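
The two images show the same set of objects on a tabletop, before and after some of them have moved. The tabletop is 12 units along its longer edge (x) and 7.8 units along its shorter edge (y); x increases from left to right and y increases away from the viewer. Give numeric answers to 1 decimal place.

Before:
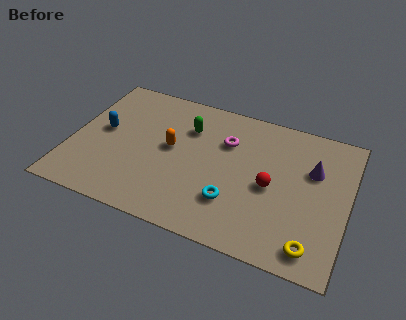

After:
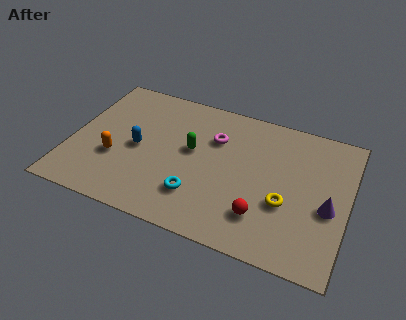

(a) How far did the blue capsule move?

1.7

The blue capsule moved from about (1.3, 4.2) to (2.9, 3.7), a distance of √(1.6² + 0.5²) ≈ 1.7.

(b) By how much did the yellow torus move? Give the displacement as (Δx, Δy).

(-1.3, 1.8)

From the two frames, the yellow torus sits at roughly (10.7, 1.1) before and (9.4, 2.9) after.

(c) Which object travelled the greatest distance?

the orange capsule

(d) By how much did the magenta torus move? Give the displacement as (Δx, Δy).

(-0.5, 0.0)

From the two frames, the magenta torus sits at roughly (6.6, 5.4) before and (6.1, 5.4) after.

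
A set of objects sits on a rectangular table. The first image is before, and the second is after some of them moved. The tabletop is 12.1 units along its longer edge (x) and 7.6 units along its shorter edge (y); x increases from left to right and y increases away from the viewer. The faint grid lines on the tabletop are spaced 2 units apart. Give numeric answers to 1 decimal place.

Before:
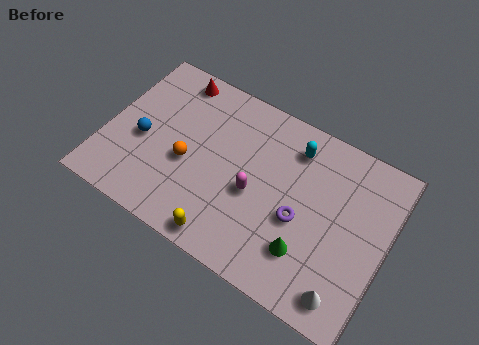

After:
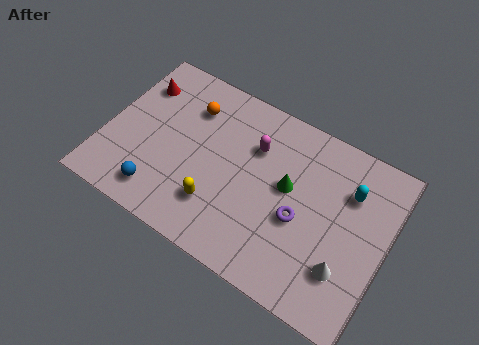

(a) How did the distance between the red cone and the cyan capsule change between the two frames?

+3.9

The distance was about 5.4 in the first image and 9.3 in the second, so they moved 3.9 units further apart.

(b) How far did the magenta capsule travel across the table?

2.0

The magenta capsule was near (6.5, 3.3) before and (6.2, 5.3) after, so it travelled √(0.3² + 2.0²) ≈ 2.0 units.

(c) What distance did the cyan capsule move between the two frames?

2.6

The cyan capsule moved from about (7.8, 6.1) to (10.3, 5.4), a distance of √(2.5² + 0.7²) ≈ 2.6.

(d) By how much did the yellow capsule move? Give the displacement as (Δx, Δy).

(-0.6, 1.2)

From the two frames, the yellow capsule sits at roughly (5.7, 0.8) before and (5.1, 2.0) after.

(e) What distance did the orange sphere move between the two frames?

2.5

The orange sphere moved from about (3.6, 3.2) to (3.3, 5.7), a distance of √(0.3² + 2.5²) ≈ 2.5.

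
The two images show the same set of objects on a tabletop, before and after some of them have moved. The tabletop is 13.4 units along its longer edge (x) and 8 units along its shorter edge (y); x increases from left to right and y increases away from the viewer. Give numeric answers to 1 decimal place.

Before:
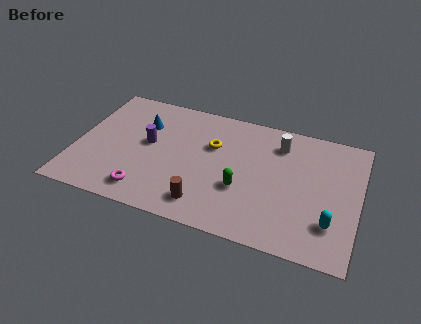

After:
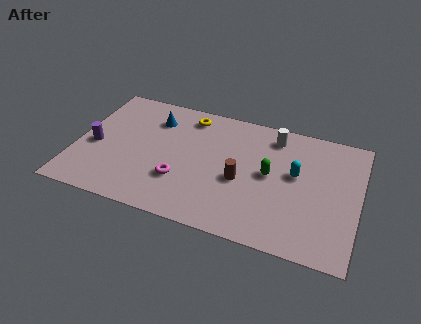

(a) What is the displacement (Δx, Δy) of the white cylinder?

(-0.3, 0.4)

The white cylinder started near (9.5, 6.3) and ended near (9.2, 6.7).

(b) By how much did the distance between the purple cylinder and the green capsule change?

+3.5

The distance was about 4.8 in the first image and 8.3 in the second, so they moved 3.5 units further apart.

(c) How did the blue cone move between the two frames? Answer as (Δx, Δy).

(0.5, 0.5)

From the two frames, the blue cone sits at roughly (3.0, 5.6) before and (3.5, 6.1) after.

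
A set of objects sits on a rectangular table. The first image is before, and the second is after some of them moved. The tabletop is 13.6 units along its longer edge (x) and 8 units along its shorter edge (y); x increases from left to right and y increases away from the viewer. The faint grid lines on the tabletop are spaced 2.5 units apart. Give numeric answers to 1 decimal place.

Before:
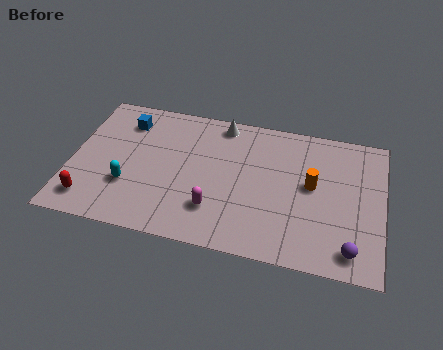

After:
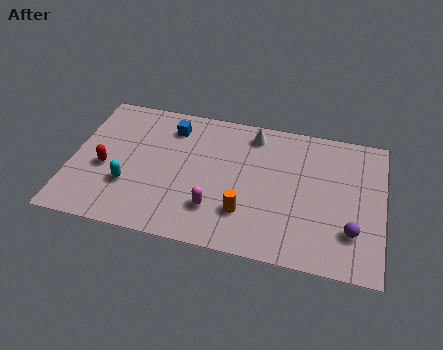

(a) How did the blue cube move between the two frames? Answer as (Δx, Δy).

(2.0, 0.1)

The blue cube started near (2.2, 6.3) and ended near (4.2, 6.4).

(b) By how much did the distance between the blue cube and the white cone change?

-0.7

They were about 4.3 units apart before and 3.6 after — 0.7 units closer together.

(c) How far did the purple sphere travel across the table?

1.0

From (12.3, 1.2) to (12.3, 2.2), the purple sphere covered √(0.0² + 1.0²) ≈ 1.0 units.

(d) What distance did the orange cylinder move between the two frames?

3.6

The orange cylinder was near (10.5, 4.4) before and (7.7, 2.2) after, so it travelled √(2.8² + 2.2²) ≈ 3.6 units.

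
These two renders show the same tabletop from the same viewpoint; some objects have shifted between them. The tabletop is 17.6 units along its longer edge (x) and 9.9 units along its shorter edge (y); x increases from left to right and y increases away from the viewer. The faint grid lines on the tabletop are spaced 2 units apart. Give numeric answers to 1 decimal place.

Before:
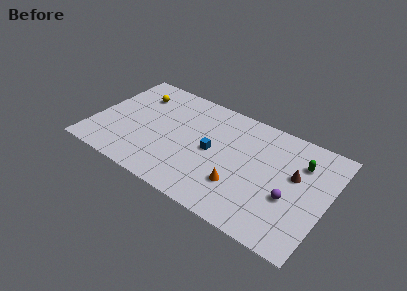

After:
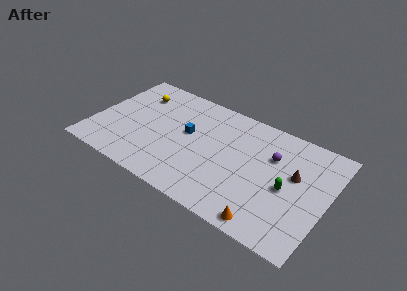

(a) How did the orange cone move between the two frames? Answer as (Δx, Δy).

(2.4, -1.9)

The orange cone was at about (11.4, 2.9) and moved to about (13.8, 1.0).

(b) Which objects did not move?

the yellow sphere and the brown cone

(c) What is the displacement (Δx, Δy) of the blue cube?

(-2.0, 0.7)

The blue cube started near (9.0, 4.9) and ended near (7.0, 5.6).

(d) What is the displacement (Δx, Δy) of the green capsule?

(-0.7, -2.7)

The green capsule was at about (15.4, 7.2) and moved to about (14.7, 4.5).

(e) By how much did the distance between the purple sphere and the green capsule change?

-0.8

The distance was about 3.4 in the first image and 2.6 in the second, so they moved 0.8 units closer together.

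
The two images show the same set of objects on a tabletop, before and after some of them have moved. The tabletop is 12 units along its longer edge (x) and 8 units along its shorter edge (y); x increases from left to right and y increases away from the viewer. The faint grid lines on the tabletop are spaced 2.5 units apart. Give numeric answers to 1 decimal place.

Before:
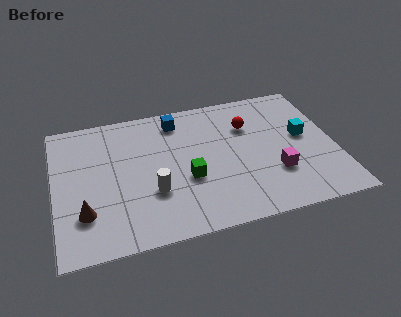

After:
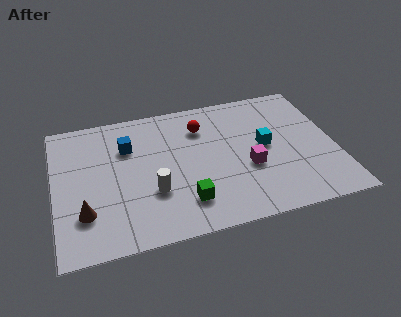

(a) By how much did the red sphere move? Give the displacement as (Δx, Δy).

(-2.0, 0.4)

The red sphere was at about (8.4, 5.6) and moved to about (6.4, 6.0).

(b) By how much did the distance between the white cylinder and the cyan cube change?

-1.7

They were about 6.8 units apart before and 5.1 after — 1.7 units closer together.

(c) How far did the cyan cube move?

1.7

The cyan cube moved from about (10.7, 4.4) to (9.0, 4.2), a distance of √(1.7² + 0.2²) ≈ 1.7.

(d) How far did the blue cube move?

2.5

The blue cube moved from about (5.4, 6.7) to (3.2, 5.6), a distance of √(2.2² + 1.1²) ≈ 2.5.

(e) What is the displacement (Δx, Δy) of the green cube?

(-0.2, -1.3)

The green cube started near (5.6, 3.1) and ended near (5.4, 1.8).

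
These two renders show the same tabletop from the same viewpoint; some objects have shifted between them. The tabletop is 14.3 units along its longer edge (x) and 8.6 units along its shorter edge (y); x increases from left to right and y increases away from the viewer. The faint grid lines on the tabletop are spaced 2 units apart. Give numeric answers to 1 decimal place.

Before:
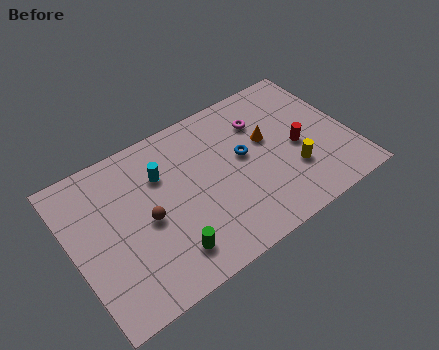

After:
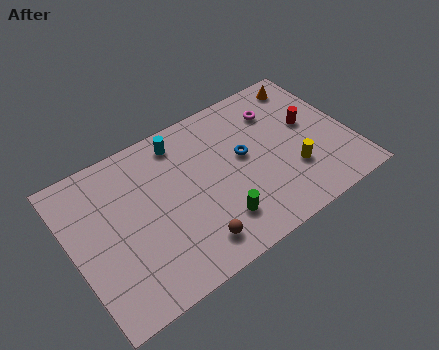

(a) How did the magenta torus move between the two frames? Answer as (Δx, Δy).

(0.9, 0.2)

From the two frames, the magenta torus sits at roughly (10.1, 6.3) before and (11.0, 6.5) after.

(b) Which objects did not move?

the blue torus and the yellow cylinder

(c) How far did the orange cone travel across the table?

3.5

The orange cone was near (10.2, 5.1) before and (12.8, 7.4) after, so it travelled √(2.6² + 2.3²) ≈ 3.5 units.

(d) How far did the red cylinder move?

1.3

The red cylinder moved from about (11.6, 3.9) to (12.4, 4.9), a distance of √(0.8² + 1.0²) ≈ 1.3.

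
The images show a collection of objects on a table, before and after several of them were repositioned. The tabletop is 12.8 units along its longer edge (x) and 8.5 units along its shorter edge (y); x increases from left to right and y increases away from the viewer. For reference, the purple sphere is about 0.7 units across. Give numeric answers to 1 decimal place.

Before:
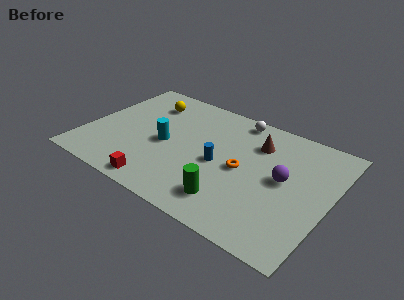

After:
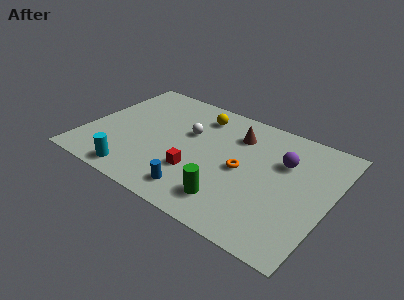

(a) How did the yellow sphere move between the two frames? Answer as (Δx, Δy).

(2.8, 0.3)

The yellow sphere started near (2.7, 6.6) and ended near (5.5, 6.9).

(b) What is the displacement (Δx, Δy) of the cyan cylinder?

(-1.0, -2.9)

The cyan cylinder started near (4.2, 3.9) and ended near (3.2, 1.0).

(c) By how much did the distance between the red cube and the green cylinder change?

-1.5

Before: roughly 3.7 units apart; after: 2.2. That's 1.5 units closer together.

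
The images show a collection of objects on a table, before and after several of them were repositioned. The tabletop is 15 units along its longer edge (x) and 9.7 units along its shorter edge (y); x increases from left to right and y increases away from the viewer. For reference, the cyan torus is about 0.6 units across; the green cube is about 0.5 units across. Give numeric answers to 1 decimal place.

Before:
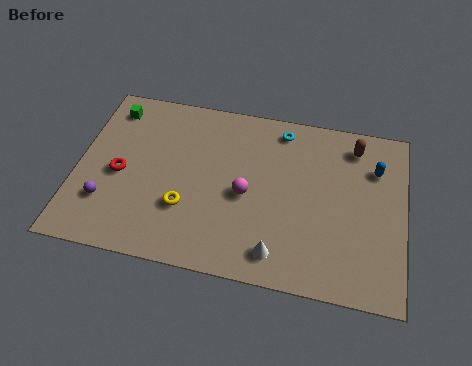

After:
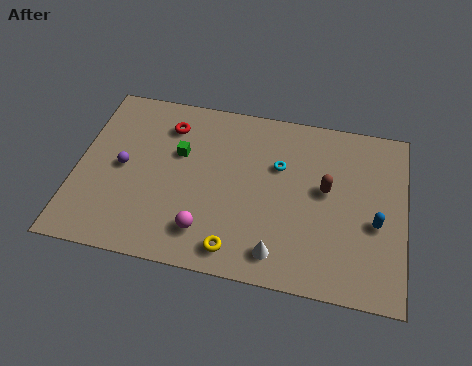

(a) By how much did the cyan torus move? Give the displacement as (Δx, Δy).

(0.0, -2.1)

The cyan torus started near (9.2, 8.4) and ended near (9.2, 6.3).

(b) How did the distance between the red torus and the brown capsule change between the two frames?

-3.5

The distance was about 11.2 in the first image and 7.7 in the second, so they moved 3.5 units closer together.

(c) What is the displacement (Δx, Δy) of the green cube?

(3.3, -2.0)

The green cube was at about (1.3, 8.1) and moved to about (4.6, 6.1).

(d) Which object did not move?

the white cone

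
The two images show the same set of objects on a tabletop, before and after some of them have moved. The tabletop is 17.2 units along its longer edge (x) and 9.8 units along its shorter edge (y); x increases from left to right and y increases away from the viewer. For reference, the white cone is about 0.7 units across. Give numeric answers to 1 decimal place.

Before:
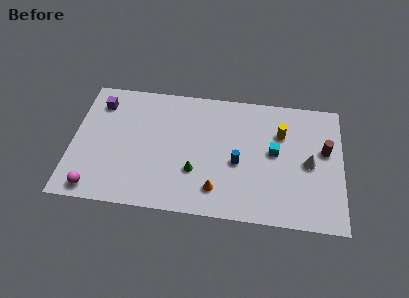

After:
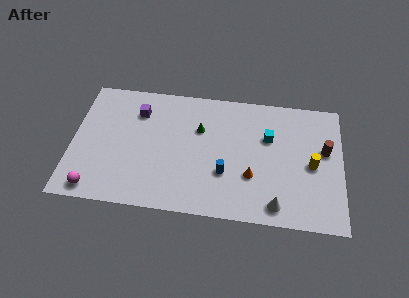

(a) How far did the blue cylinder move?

1.2

From (10.6, 4.2) to (9.8, 3.3), the blue cylinder covered √(0.8² + 0.9²) ≈ 1.2 units.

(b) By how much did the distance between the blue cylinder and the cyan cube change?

+1.6

The distance was about 2.5 in the first image and 4.1 in the second, so they moved 1.6 units further apart.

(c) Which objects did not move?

the brown cylinder and the magenta sphere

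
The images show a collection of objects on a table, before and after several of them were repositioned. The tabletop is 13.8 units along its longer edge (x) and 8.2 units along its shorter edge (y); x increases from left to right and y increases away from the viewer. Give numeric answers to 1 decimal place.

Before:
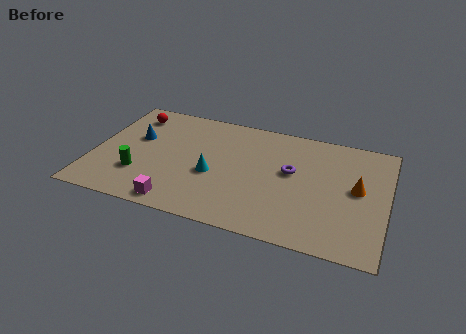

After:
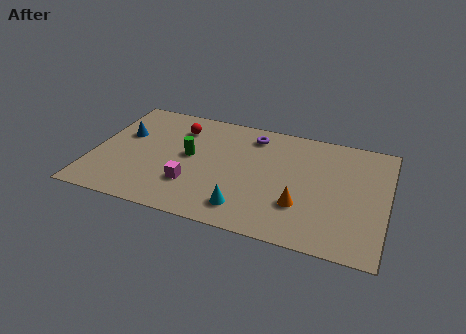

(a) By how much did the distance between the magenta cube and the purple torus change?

-1.2

They were about 6.3 units apart before and 5.1 after — 1.2 units closer together.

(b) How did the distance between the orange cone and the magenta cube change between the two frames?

-3.7

The distance was about 8.8 in the first image and 5.1 in the second, so they moved 3.7 units closer together.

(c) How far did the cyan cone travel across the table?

2.5

The cyan cone moved from about (5.7, 3.4) to (7.4, 1.5), a distance of √(1.7² + 1.9²) ≈ 2.5.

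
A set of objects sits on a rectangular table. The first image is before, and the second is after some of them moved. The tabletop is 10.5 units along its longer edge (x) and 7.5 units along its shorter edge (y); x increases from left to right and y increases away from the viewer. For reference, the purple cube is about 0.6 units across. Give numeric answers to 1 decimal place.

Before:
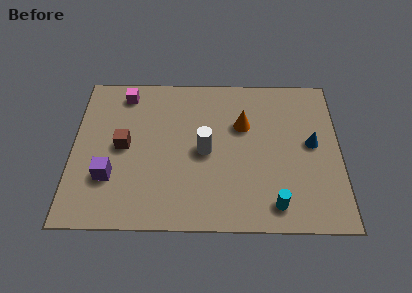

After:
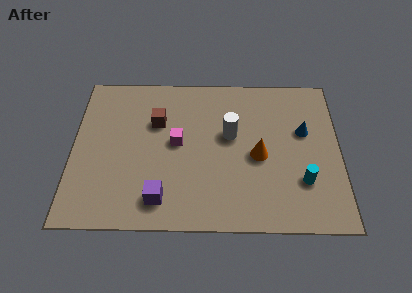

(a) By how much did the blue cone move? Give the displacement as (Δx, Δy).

(-0.3, 0.6)

The blue cone started near (9.4, 4.0) and ended near (9.1, 4.6).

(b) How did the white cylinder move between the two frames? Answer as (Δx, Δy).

(1.0, 0.8)

The white cylinder started near (5.2, 3.6) and ended near (6.2, 4.4).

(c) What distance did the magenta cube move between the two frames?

3.2

The magenta cube moved from about (2.0, 6.4) to (4.1, 4.0), a distance of √(2.1² + 2.4²) ≈ 3.2.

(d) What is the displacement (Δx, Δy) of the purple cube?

(2.0, -1.0)

The purple cube started near (1.5, 2.3) and ended near (3.5, 1.3).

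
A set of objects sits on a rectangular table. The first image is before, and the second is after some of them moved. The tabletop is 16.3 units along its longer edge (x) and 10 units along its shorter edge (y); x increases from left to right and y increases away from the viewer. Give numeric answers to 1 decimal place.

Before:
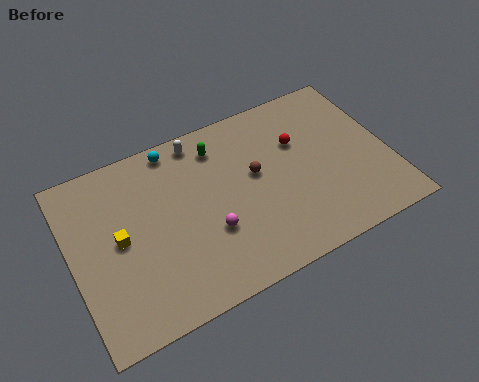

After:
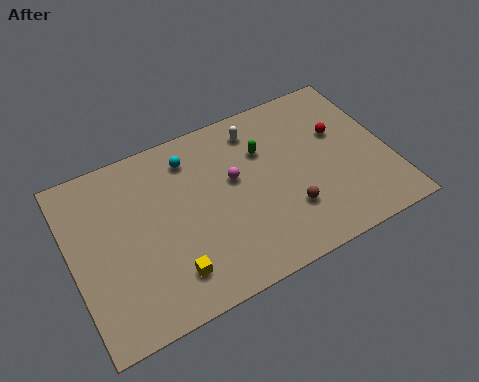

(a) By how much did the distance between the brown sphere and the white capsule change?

+1.4

The distance was about 4.1 in the first image and 5.5 in the second, so they moved 1.4 units further apart.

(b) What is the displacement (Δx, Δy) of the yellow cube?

(2.2, -3.0)

The yellow cube started near (2.4, 5.1) and ended near (4.6, 2.1).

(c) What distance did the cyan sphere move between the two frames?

1.1

From (5.7, 9.0) to (6.4, 8.1), the cyan sphere covered √(0.7² + 0.9²) ≈ 1.1 units.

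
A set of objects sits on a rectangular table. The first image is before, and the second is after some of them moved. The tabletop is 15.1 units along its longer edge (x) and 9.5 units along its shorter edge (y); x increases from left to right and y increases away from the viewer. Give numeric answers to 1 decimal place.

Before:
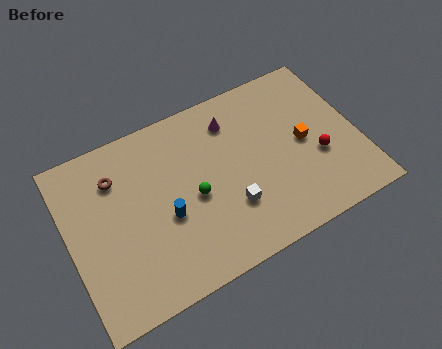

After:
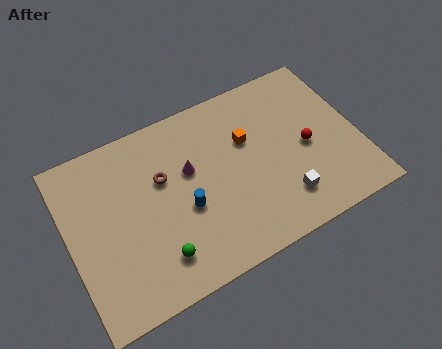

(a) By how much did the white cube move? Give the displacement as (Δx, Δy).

(2.7, -0.8)

From the two frames, the white cube sits at roughly (8.1, 2.9) before and (10.8, 2.1) after.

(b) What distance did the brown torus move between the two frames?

2.5

From (2.7, 7.1) to (5.0, 6.0), the brown torus covered √(2.3² + 1.1²) ≈ 2.5 units.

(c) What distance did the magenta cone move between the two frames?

3.0

From (8.9, 7.5) to (6.4, 5.8), the magenta cone covered √(2.5² + 1.7²) ≈ 3.0 units.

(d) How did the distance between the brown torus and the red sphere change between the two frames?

-3.2

Before: roughly 10.8 units apart; after: 7.6. That's 3.2 units closer together.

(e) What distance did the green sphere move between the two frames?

3.2

The green sphere was near (6.4, 4.3) before and (4.2, 2.0) after, so it travelled √(2.2² + 2.3²) ≈ 3.2 units.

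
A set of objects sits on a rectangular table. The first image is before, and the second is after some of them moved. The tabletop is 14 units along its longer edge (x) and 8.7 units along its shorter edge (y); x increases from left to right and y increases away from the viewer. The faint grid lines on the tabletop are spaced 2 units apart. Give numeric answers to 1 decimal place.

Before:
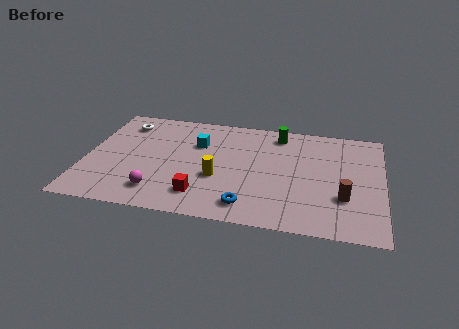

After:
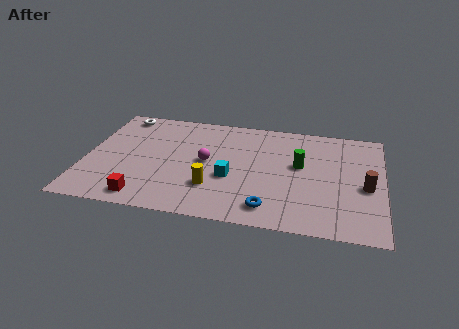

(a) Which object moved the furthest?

the magenta sphere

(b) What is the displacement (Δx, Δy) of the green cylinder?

(1.1, -2.4)

The green cylinder was at about (9.0, 7.4) and moved to about (10.1, 5.0).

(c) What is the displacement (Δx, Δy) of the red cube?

(-2.6, -0.7)

The red cube was at about (5.6, 1.8) and moved to about (3.0, 1.1).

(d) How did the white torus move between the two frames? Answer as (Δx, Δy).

(-0.2, 0.7)

The white torus started near (1.6, 7.0) and ended near (1.4, 7.7).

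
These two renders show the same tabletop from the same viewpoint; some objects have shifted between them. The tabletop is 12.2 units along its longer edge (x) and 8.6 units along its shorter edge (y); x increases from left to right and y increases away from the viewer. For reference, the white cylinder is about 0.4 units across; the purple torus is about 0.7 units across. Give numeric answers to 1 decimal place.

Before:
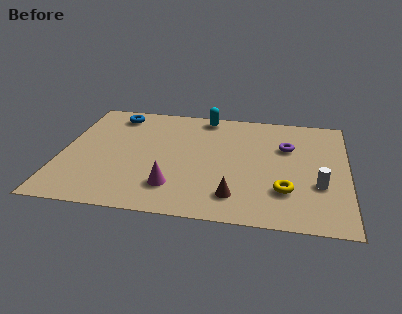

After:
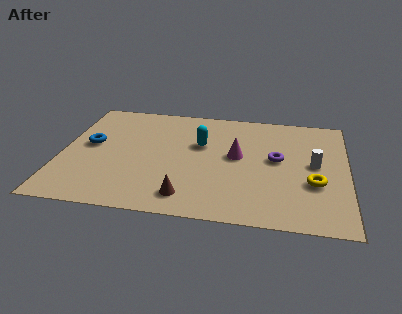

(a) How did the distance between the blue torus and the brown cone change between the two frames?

-2.4

The distance was about 7.8 in the first image and 5.4 in the second, so they moved 2.4 units closer together.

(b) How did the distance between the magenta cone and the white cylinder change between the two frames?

-2.9

They were about 6.2 units apart before and 3.3 after — 2.9 units closer together.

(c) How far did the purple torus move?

1.1

The purple torus moved from about (9.6, 5.7) to (9.2, 4.7), a distance of √(0.4² + 1.0²) ≈ 1.1.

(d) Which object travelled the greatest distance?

the magenta cone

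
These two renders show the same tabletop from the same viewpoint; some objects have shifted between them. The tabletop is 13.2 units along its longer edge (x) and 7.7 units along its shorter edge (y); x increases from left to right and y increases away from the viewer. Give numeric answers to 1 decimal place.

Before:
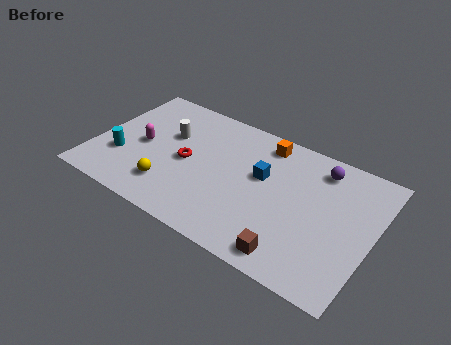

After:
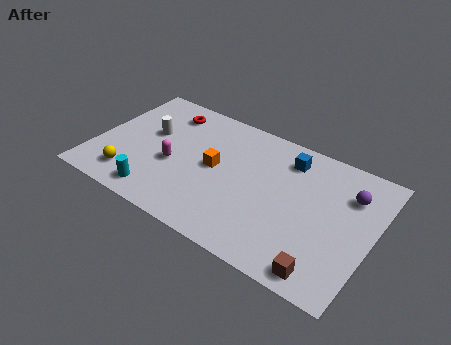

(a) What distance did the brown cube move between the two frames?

1.5

From (9.9, 1.0) to (11.4, 0.9), the brown cube covered √(1.5² + 0.1²) ≈ 1.5 units.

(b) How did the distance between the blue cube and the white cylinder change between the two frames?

+2.1

Before: roughly 4.6 units apart; after: 6.7. That's 2.1 units further apart.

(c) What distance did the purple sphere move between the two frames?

1.7

From (10.4, 6.4) to (11.9, 5.6), the purple sphere covered √(1.5² + 0.8²) ≈ 1.7 units.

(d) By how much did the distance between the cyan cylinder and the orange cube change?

-3.8

They were about 7.5 units apart before and 3.7 after — 3.8 units closer together.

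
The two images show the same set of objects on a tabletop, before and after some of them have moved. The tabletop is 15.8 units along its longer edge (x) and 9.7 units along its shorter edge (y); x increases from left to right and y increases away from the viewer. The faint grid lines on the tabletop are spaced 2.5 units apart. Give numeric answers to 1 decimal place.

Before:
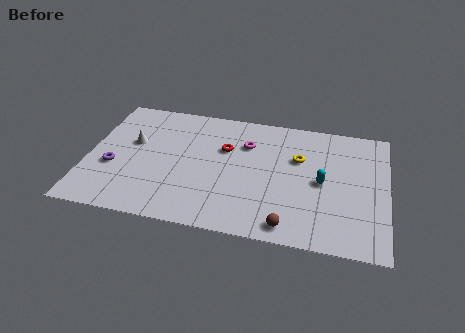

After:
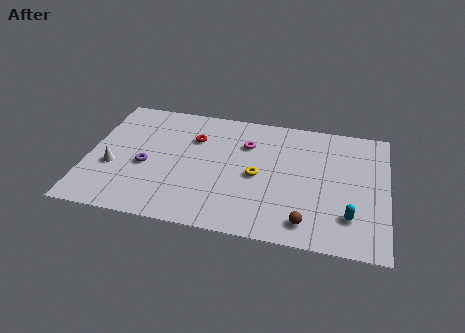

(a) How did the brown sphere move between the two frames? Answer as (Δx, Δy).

(0.9, 0.4)

The brown sphere was at about (10.8, 1.1) and moved to about (11.7, 1.5).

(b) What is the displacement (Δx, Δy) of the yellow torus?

(-2.1, -1.8)

The yellow torus was at about (11.1, 6.3) and moved to about (9.0, 4.5).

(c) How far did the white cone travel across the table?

2.3

The white cone was near (2.3, 5.8) before and (1.4, 3.7) after, so it travelled √(0.9² + 2.1²) ≈ 2.3 units.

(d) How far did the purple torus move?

1.7

The purple torus was near (1.4, 3.7) before and (3.1, 4.1) after, so it travelled √(1.7² + 0.4²) ≈ 1.7 units.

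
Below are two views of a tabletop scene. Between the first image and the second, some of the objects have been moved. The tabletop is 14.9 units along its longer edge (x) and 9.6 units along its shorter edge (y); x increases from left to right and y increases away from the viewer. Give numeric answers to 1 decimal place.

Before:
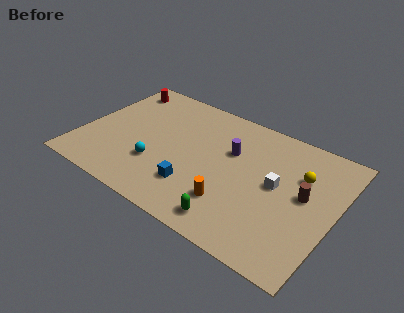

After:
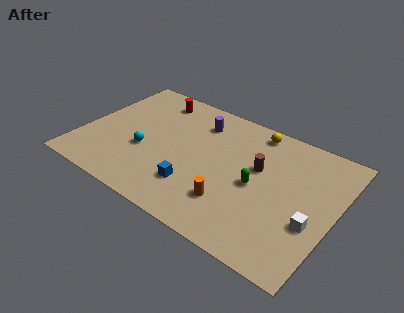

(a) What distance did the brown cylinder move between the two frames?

2.9

From (13.1, 5.2) to (10.3, 5.8), the brown cylinder covered √(2.8² + 0.6²) ≈ 2.9 units.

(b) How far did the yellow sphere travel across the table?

3.7

From (12.7, 6.5) to (9.6, 8.5), the yellow sphere covered √(3.1² + 2.0²) ≈ 3.7 units.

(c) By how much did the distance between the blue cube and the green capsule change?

+1.1

The distance was about 2.8 in the first image and 3.9 in the second, so they moved 1.1 units further apart.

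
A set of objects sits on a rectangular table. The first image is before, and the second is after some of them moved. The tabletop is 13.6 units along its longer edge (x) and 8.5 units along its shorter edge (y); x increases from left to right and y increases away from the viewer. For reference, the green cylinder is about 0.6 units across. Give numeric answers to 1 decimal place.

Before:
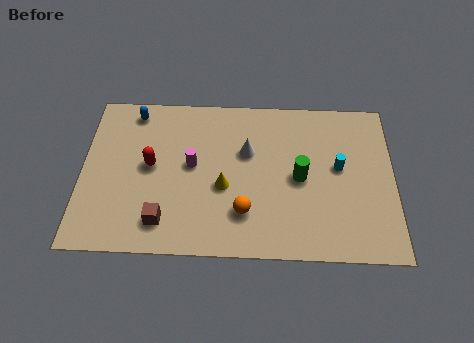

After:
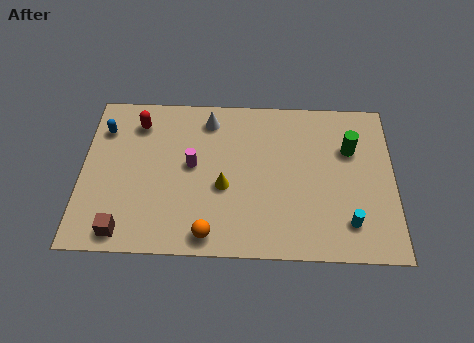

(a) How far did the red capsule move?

2.4

The red capsule moved from about (3.0, 4.5) to (2.4, 6.8), a distance of √(0.6² + 2.3²) ≈ 2.4.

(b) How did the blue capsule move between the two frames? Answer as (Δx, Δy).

(-1.3, -1.0)

The blue capsule was at about (2.2, 7.4) and moved to about (0.9, 6.4).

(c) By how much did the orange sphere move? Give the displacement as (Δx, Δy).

(-1.5, -1.2)

From the two frames, the orange sphere sits at roughly (7.1, 2.2) before and (5.6, 1.0) after.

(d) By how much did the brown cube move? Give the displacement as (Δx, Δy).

(-1.7, -0.6)

From the two frames, the brown cube sits at roughly (3.6, 1.6) before and (1.9, 1.0) after.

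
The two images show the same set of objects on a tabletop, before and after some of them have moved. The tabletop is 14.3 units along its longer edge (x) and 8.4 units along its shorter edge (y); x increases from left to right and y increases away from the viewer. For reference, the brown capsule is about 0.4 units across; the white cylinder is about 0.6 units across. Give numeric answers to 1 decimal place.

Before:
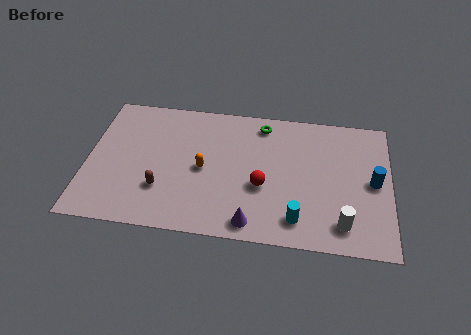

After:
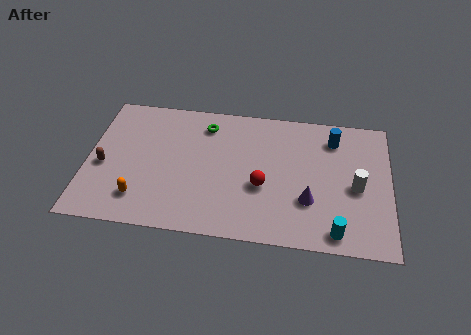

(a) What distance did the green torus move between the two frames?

2.7

The green torus was near (8.2, 7.2) before and (5.5, 6.8) after, so it travelled √(2.7² + 0.4²) ≈ 2.7 units.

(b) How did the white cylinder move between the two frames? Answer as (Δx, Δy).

(0.6, 2.3)

From the two frames, the white cylinder sits at roughly (12.1, 1.5) before and (12.7, 3.8) after.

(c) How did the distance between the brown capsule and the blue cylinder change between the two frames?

+1.2

Before: roughly 10.0 units apart; after: 11.2. That's 1.2 units further apart.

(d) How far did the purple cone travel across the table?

3.1

From (7.9, 1.0) to (10.5, 2.7), the purple cone covered √(2.6² + 1.7²) ≈ 3.1 units.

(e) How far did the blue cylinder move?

3.1

From (13.5, 4.2) to (11.6, 6.7), the blue cylinder covered √(1.9² + 2.5²) ≈ 3.1 units.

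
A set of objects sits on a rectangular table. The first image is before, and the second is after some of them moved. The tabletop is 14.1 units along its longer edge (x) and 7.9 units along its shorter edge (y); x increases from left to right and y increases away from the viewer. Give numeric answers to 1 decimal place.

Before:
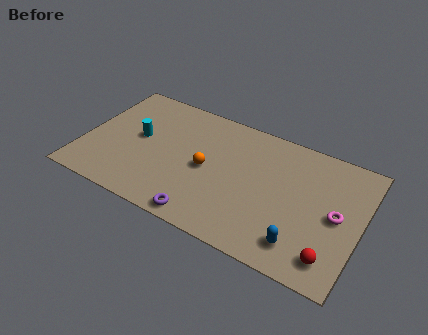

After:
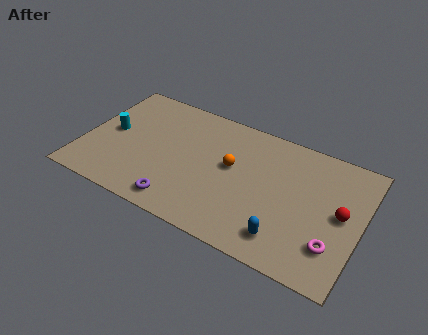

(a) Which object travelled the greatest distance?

the red sphere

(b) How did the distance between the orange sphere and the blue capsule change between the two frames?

-1.3

The distance was about 5.6 in the first image and 4.3 in the second, so they moved 1.3 units closer together.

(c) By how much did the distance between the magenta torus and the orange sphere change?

-0.7

The distance was about 6.6 in the first image and 5.9 in the second, so they moved 0.7 units closer together.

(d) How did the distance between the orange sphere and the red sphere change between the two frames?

-1.4

The distance was about 7.0 in the first image and 5.6 in the second, so they moved 1.4 units closer together.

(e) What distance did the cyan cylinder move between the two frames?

1.4

The cyan cylinder moved from about (2.7, 4.3) to (1.3, 4.1), a distance of √(1.4² + 0.2²) ≈ 1.4.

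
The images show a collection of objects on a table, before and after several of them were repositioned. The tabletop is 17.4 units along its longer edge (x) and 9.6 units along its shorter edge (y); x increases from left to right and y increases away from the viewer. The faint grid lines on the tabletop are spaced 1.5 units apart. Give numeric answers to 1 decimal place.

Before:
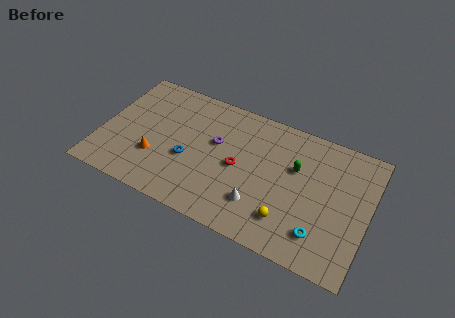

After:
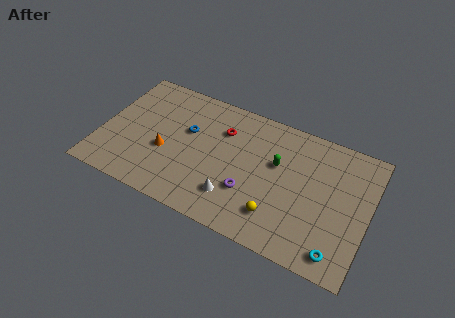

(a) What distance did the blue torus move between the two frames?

2.1

The blue torus was near (5.8, 3.8) before and (5.5, 5.9) after, so it travelled √(0.3² + 2.1²) ≈ 2.1 units.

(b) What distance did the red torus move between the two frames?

2.6

The red torus moved from about (9.0, 4.6) to (7.7, 6.9), a distance of √(1.3² + 2.3²) ≈ 2.6.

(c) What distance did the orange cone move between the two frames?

0.9

From (3.7, 3.1) to (4.3, 3.8), the orange cone covered √(0.6² + 0.7²) ≈ 0.9 units.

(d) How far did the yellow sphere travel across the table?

0.7

From (12.5, 2.2) to (11.8, 2.2), the yellow sphere covered √(0.7² + 0.0²) ≈ 0.7 units.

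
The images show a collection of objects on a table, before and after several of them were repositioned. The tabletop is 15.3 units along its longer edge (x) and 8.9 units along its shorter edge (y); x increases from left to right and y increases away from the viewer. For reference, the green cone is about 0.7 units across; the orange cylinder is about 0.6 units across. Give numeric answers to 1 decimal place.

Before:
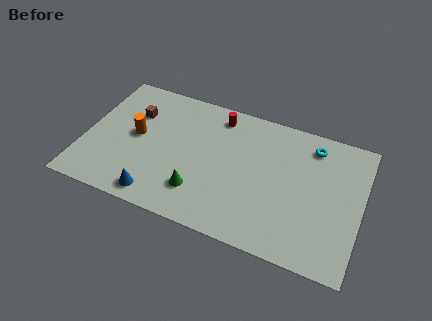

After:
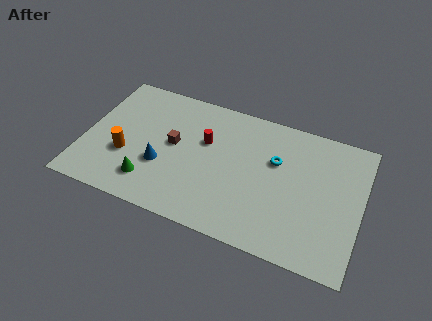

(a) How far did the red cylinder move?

2.1

From (7.1, 7.6) to (6.6, 5.6), the red cylinder covered √(0.5² + 2.0²) ≈ 2.1 units.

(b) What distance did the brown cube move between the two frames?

2.8

From (2.5, 6.2) to (4.9, 4.8), the brown cube covered √(2.4² + 1.4²) ≈ 2.8 units.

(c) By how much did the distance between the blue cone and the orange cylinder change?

-1.9

They were about 3.9 units apart before and 2.0 after — 1.9 units closer together.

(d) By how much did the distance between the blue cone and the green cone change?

-1.1

Before: roughly 2.5 units apart; after: 1.4. That's 1.1 units closer together.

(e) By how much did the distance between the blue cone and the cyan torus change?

-3.6

The distance was about 10.2 in the first image and 6.6 in the second, so they moved 3.6 units closer together.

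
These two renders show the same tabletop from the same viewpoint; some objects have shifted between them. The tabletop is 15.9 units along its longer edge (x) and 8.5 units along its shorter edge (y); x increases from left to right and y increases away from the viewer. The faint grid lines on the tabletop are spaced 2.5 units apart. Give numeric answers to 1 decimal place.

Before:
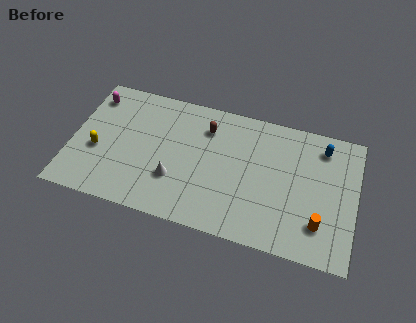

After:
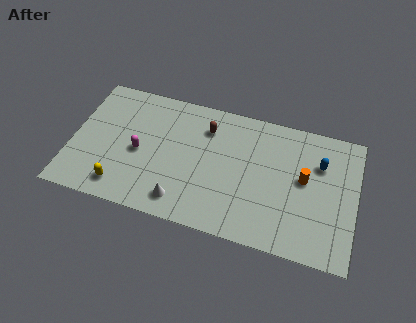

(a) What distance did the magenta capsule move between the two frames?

4.2

The magenta capsule moved from about (0.9, 6.9) to (3.8, 3.9), a distance of √(2.9² + 3.0²) ≈ 4.2.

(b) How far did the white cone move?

1.4

The white cone was near (5.9, 2.7) before and (6.4, 1.4) after, so it travelled √(0.5² + 1.3²) ≈ 1.4 units.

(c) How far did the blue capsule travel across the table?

1.1

The blue capsule moved from about (13.9, 7.0) to (13.8, 5.9), a distance of √(0.1² + 1.1²) ≈ 1.1.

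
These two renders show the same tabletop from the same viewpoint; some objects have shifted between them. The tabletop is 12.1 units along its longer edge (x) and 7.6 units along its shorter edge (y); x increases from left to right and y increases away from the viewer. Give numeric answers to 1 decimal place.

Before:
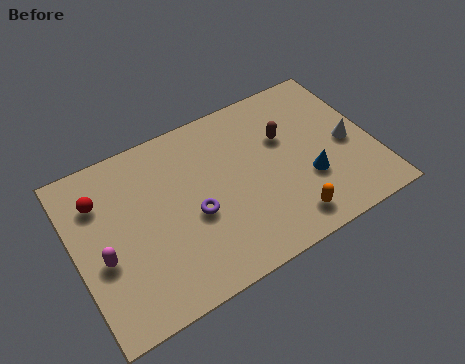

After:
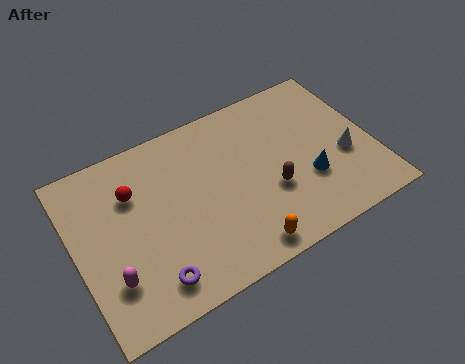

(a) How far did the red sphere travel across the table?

1.3

The red sphere moved from about (1.2, 5.6) to (2.5, 5.3), a distance of √(1.3² + 0.3²) ≈ 1.3.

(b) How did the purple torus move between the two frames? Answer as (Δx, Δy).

(-2.0, -1.9)

The purple torus was at about (4.7, 3.2) and moved to about (2.7, 1.3).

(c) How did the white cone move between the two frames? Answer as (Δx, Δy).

(-0.2, -0.5)

The white cone started near (11.1, 3.5) and ended near (10.9, 3.0).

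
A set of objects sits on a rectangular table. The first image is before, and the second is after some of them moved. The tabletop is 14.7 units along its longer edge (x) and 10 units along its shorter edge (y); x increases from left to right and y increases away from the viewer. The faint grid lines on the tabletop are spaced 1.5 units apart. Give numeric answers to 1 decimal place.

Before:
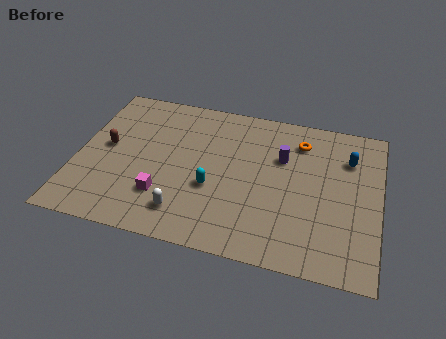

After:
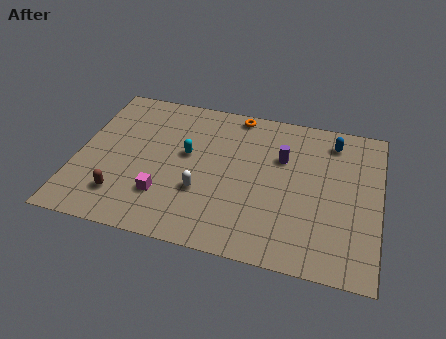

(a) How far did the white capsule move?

1.7

The white capsule moved from about (5.5, 1.9) to (6.2, 3.4), a distance of √(0.7² + 1.5²) ≈ 1.7.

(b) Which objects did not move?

the magenta cube and the purple cylinder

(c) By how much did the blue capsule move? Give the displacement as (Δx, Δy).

(-0.8, 1.0)

From the two frames, the blue capsule sits at roughly (13.1, 7.3) before and (12.3, 8.3) after.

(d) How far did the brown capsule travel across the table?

3.3

The brown capsule moved from about (1.4, 5.3) to (2.4, 2.2), a distance of √(1.0² + 3.1²) ≈ 3.3.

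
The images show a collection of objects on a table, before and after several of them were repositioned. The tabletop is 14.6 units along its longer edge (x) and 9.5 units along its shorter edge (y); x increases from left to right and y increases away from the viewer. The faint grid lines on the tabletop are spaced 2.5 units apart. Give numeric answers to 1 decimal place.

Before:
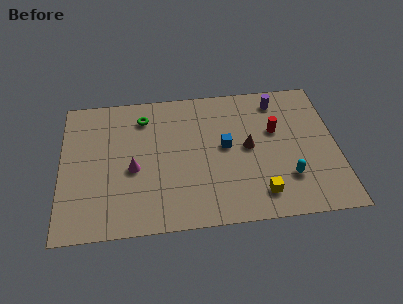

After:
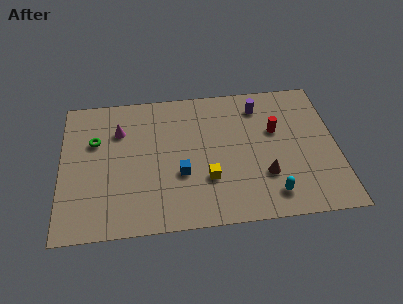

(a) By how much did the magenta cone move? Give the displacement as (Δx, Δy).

(-0.7, 2.7)

The magenta cone was at about (3.8, 4.1) and moved to about (3.1, 6.8).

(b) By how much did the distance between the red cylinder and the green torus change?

+2.4

Before: roughly 7.2 units apart; after: 9.6. That's 2.4 units further apart.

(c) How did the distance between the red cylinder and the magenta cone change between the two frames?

+0.5

The distance was about 7.8 in the first image and 8.3 in the second, so they moved 0.5 units further apart.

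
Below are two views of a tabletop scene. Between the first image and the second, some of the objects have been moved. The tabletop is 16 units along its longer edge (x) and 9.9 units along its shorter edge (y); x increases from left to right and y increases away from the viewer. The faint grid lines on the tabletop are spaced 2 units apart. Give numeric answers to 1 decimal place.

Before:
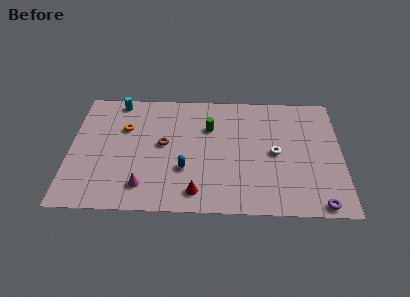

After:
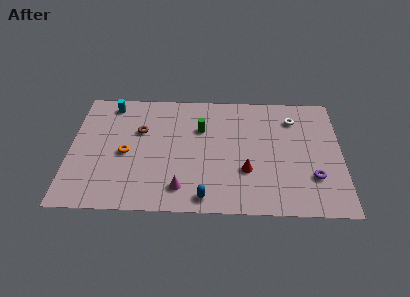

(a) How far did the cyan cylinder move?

0.5

The cyan cylinder moved from about (2.7, 8.9) to (2.3, 8.6), a distance of √(0.4² + 0.3²) ≈ 0.5.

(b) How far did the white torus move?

3.1

From (12.1, 4.8) to (13.2, 7.7), the white torus covered √(1.1² + 2.9²) ≈ 3.1 units.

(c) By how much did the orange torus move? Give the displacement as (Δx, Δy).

(0.1, -2.1)

From the two frames, the orange torus sits at roughly (3.2, 6.6) before and (3.3, 4.5) after.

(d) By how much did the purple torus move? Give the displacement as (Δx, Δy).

(-0.3, 2.1)

The purple torus started near (14.6, 0.8) and ended near (14.3, 2.9).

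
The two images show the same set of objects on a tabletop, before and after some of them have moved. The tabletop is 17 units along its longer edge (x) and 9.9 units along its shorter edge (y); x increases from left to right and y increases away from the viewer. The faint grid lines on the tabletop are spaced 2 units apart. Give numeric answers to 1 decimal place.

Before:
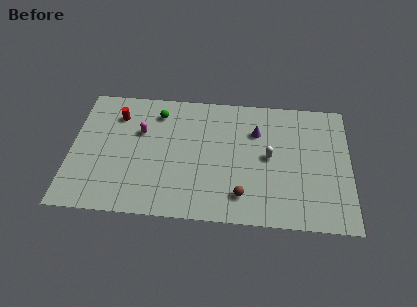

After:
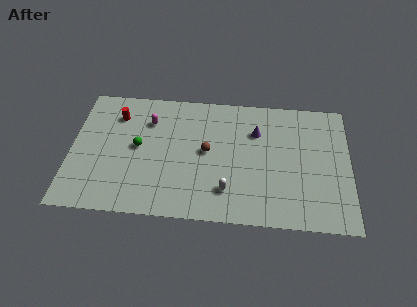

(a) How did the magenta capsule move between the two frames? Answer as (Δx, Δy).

(0.5, 0.9)

The magenta capsule started near (4.2, 6.4) and ended near (4.7, 7.3).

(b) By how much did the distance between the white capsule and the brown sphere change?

-0.3

They were about 3.5 units apart before and 3.2 after — 0.3 units closer together.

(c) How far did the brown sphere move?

3.9

The brown sphere moved from about (10.5, 2.0) to (8.3, 5.2), a distance of √(2.2² + 3.2²) ≈ 3.9.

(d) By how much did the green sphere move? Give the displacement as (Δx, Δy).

(-1.1, -2.8)

From the two frames, the green sphere sits at roughly (5.2, 8.0) before and (4.1, 5.2) after.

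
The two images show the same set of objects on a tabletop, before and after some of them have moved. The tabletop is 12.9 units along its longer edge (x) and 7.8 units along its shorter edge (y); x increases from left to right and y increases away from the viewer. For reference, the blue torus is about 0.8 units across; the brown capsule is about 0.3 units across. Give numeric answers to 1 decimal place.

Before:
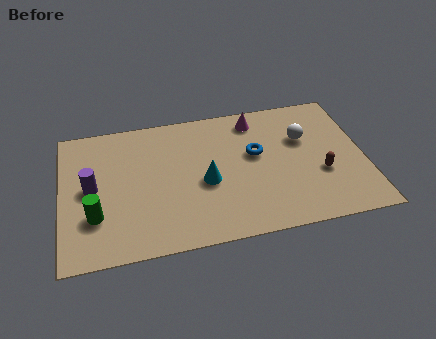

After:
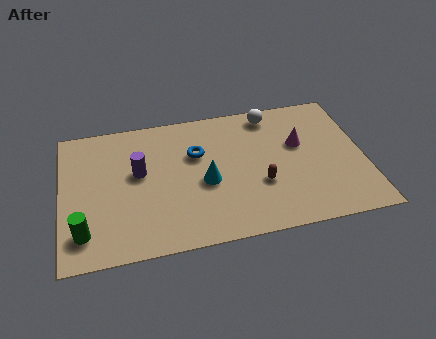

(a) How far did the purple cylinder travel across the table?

2.1

The purple cylinder was near (1.3, 4.0) before and (3.3, 4.5) after, so it travelled √(2.0² + 0.5²) ≈ 2.1 units.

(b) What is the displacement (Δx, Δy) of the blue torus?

(-2.5, 0.5)

The blue torus was at about (8.3, 4.6) and moved to about (5.8, 5.1).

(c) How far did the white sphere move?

2.1

The white sphere was near (10.4, 5.1) before and (9.1, 6.8) after, so it travelled √(1.3² + 1.7²) ≈ 2.1 units.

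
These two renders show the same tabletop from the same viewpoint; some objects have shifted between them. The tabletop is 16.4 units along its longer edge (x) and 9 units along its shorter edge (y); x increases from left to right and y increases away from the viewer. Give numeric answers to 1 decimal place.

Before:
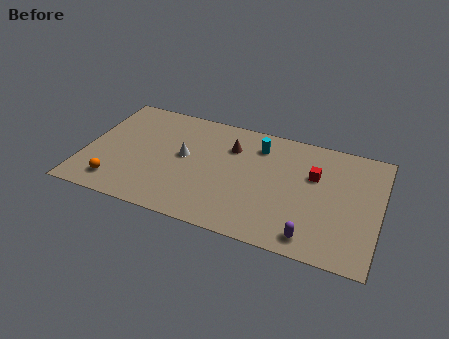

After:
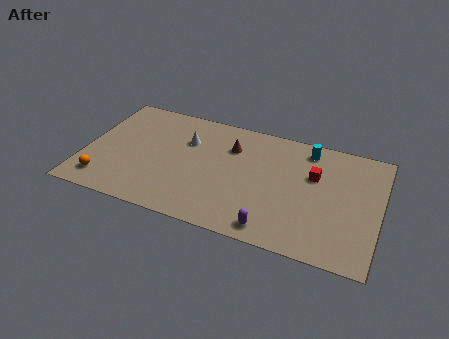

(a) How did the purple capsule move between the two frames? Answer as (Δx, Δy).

(-2.1, -0.1)

The purple capsule started near (12.9, 1.2) and ended near (10.8, 1.1).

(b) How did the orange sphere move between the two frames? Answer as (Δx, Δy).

(-0.7, 0.0)

From the two frames, the orange sphere sits at roughly (2.0, 1.6) before and (1.3, 1.6) after.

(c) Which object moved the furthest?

the cyan cylinder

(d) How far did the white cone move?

1.3

The white cone was near (5.5, 4.9) before and (5.5, 6.2) after, so it travelled √(0.0² + 1.3²) ≈ 1.3 units.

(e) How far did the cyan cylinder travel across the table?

2.8

The cyan cylinder moved from about (9.5, 7.1) to (12.2, 7.7), a distance of √(2.7² + 0.6²) ≈ 2.8.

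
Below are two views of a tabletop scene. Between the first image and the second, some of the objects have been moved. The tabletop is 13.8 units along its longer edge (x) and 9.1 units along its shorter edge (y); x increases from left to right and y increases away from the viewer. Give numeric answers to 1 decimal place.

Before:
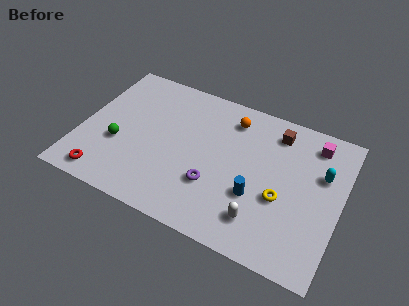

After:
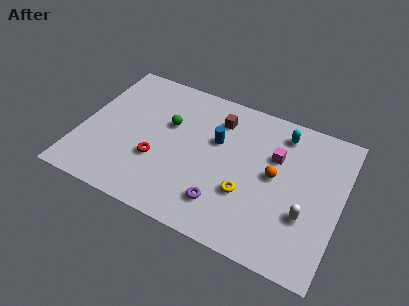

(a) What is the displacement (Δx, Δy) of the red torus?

(2.5, 2.1)

The red torus was at about (1.7, 1.1) and moved to about (4.2, 3.2).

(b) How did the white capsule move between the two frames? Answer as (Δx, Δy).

(2.2, 1.2)

The white capsule started near (9.9, 1.9) and ended near (12.1, 3.1).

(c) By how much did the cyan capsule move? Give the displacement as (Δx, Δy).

(-2.3, 1.7)

From the two frames, the cyan capsule sits at roughly (12.7, 5.9) before and (10.4, 7.6) after.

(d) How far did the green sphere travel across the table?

3.3

From (2.1, 3.4) to (4.5, 5.7), the green sphere covered √(2.4² + 2.3²) ≈ 3.3 units.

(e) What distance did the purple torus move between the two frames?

1.1

The purple torus moved from about (7.3, 2.9) to (7.9, 2.0), a distance of √(0.6² + 0.9²) ≈ 1.1.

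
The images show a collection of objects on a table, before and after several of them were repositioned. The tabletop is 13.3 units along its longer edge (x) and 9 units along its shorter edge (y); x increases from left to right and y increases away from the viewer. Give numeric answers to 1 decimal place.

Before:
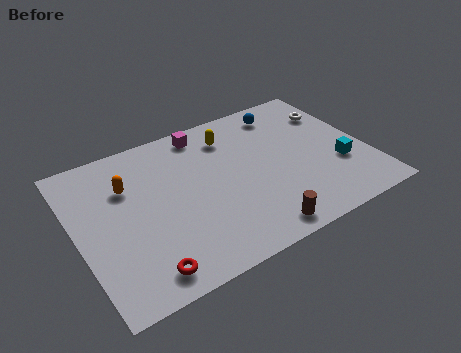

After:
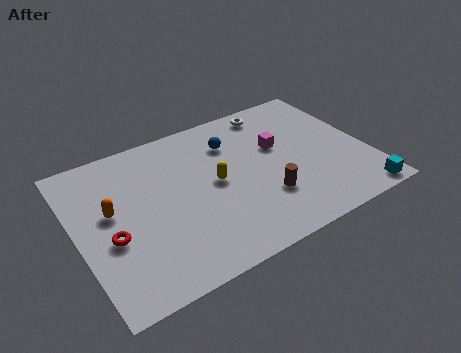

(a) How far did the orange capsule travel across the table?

1.4

The orange capsule moved from about (2.5, 6.2) to (1.6, 5.1), a distance of √(0.9² + 1.1²) ≈ 1.4.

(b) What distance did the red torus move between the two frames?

2.6

The red torus was near (2.5, 1.2) before and (1.4, 3.6) after, so it travelled √(1.1² + 2.4²) ≈ 2.6 units.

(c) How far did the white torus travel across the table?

3.0

The white torus was near (12.3, 6.6) before and (9.6, 7.9) after, so it travelled √(2.7² + 1.3²) ≈ 3.0 units.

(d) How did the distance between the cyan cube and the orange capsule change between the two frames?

+1.7

They were about 9.9 units apart before and 11.6 after — 1.7 units further apart.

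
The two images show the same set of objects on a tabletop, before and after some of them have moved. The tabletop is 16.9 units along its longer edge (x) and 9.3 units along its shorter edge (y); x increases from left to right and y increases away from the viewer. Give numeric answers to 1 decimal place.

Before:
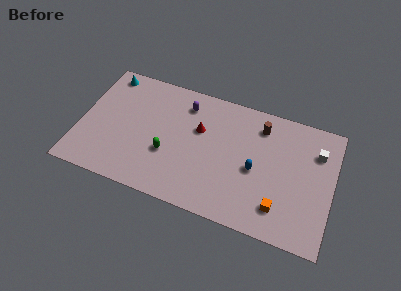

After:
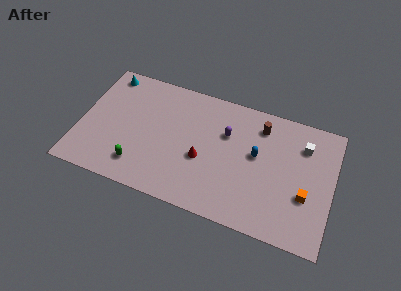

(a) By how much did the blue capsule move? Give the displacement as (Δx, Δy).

(0.0, 1.1)

The blue capsule was at about (11.8, 4.2) and moved to about (11.8, 5.3).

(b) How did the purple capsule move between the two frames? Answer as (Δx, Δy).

(2.9, -1.3)

The purple capsule was at about (6.8, 7.5) and moved to about (9.7, 6.2).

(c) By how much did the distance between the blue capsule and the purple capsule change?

-3.7

Before: roughly 6.0 units apart; after: 2.3. That's 3.7 units closer together.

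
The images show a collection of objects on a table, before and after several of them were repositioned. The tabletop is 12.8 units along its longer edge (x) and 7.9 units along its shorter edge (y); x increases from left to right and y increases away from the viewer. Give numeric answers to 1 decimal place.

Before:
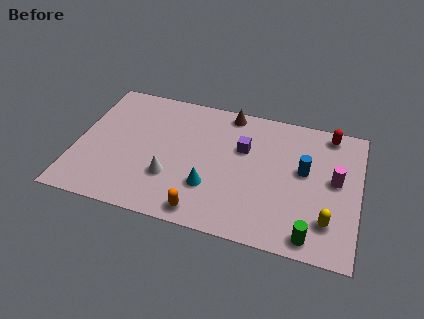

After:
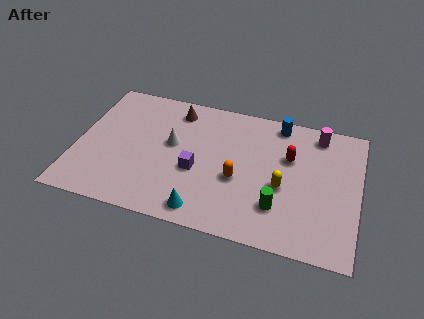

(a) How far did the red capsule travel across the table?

2.5

The red capsule was near (11.3, 7.0) before and (9.6, 5.1) after, so it travelled √(1.7² + 1.9²) ≈ 2.5 units.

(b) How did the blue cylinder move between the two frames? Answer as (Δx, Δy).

(-1.3, 2.5)

The blue cylinder started near (10.3, 4.5) and ended near (9.0, 7.0).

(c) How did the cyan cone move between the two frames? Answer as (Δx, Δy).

(-0.2, -1.4)

The cyan cone started near (6.2, 2.4) and ended near (6.0, 1.0).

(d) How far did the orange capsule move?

2.7

From (6.0, 0.9) to (7.4, 3.2), the orange capsule covered √(1.4² + 2.3²) ≈ 2.7 units.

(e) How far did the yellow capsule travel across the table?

2.5

The yellow capsule was near (11.5, 1.9) before and (9.4, 3.3) after, so it travelled √(2.1² + 1.4²) ≈ 2.5 units.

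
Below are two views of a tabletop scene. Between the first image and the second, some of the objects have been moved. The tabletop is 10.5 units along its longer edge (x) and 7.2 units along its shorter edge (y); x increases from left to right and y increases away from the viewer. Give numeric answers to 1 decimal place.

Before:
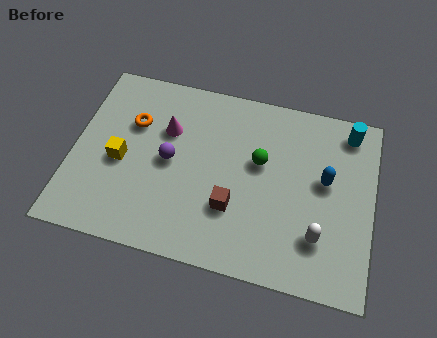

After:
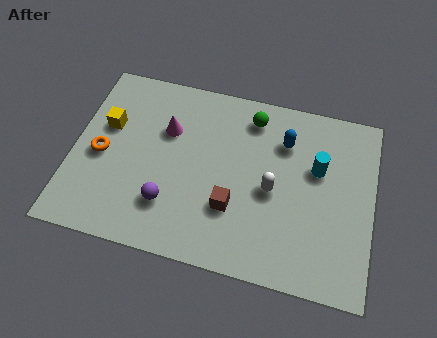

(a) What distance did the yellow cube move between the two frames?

1.4

The yellow cube was near (1.7, 3.2) before and (1.1, 4.5) after, so it travelled √(0.6² + 1.3²) ≈ 1.4 units.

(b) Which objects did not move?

the magenta cone and the brown cube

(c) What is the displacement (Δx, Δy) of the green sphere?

(-0.4, 1.7)

From the two frames, the green sphere sits at roughly (6.5, 4.3) before and (6.1, 6.0) after.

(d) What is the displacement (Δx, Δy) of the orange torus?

(-1.0, -1.5)

The orange torus started near (2.0, 4.8) and ended near (1.0, 3.3).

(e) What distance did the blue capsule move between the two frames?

1.9

The blue capsule was near (8.8, 4.1) before and (7.3, 5.3) after, so it travelled √(1.5² + 1.2²) ≈ 1.9 units.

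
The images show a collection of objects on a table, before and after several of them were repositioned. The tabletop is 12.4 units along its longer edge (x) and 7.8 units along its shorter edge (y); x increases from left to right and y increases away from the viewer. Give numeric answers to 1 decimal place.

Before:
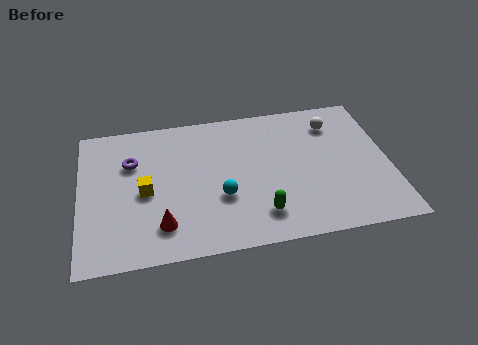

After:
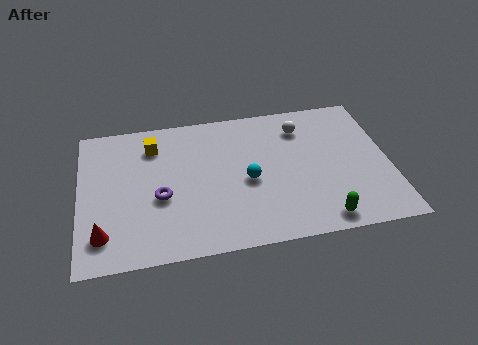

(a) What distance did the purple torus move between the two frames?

2.4

From (2.1, 5.3) to (3.2, 3.2), the purple torus covered √(1.1² + 2.1²) ≈ 2.4 units.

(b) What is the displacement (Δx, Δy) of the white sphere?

(-1.3, 0.0)

From the two frames, the white sphere sits at roughly (10.3, 6.1) before and (9.0, 6.1) after.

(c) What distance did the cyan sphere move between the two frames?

1.3

From (5.6, 2.8) to (6.7, 3.5), the cyan sphere covered √(1.1² + 0.7²) ≈ 1.3 units.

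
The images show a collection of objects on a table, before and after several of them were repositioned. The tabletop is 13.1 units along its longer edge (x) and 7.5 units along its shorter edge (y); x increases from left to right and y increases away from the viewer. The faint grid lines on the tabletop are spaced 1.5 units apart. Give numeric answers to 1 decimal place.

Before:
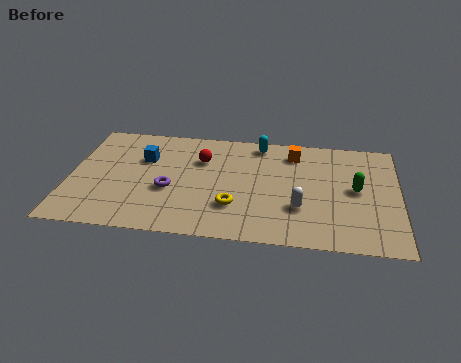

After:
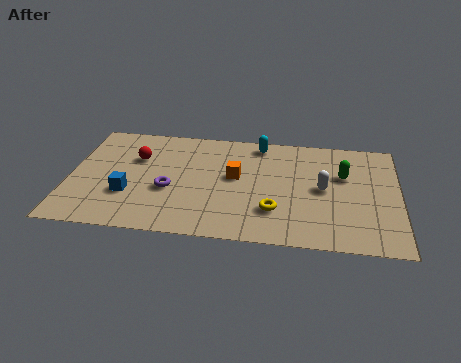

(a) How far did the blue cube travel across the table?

2.5

From (2.9, 5.0) to (2.4, 2.5), the blue cube covered √(0.5² + 2.5²) ≈ 2.5 units.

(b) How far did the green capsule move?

1.0

From (11.4, 3.9) to (10.9, 4.8), the green capsule covered √(0.5² + 0.9²) ≈ 1.0 units.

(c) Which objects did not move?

the cyan capsule and the purple torus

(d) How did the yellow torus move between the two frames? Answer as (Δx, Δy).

(1.6, -0.1)

From the two frames, the yellow torus sits at roughly (6.6, 2.2) before and (8.2, 2.1) after.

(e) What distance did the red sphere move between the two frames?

2.6

From (5.2, 5.2) to (2.6, 5.0), the red sphere covered √(2.6² + 0.2²) ≈ 2.6 units.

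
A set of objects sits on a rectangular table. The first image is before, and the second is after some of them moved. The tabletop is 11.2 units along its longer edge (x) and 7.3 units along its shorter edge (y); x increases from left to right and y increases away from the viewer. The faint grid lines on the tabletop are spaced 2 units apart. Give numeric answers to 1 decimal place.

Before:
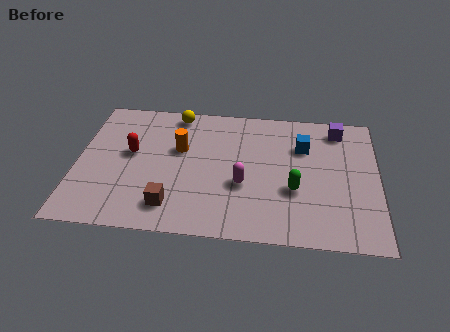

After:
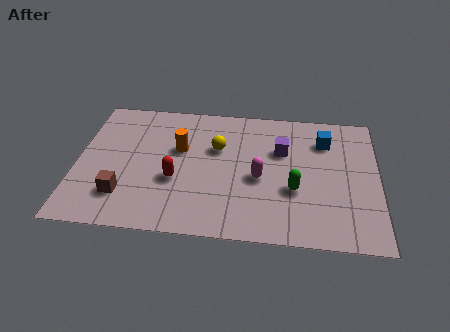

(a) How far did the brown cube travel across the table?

1.8

The brown cube moved from about (3.6, 1.4) to (1.8, 1.8), a distance of √(1.8² + 0.4²) ≈ 1.8.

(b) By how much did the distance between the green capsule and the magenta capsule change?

-0.5

Before: roughly 1.9 units apart; after: 1.4. That's 0.5 units closer together.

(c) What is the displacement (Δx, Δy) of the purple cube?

(-2.1, -1.4)

The purple cube was at about (9.7, 6.2) and moved to about (7.6, 4.8).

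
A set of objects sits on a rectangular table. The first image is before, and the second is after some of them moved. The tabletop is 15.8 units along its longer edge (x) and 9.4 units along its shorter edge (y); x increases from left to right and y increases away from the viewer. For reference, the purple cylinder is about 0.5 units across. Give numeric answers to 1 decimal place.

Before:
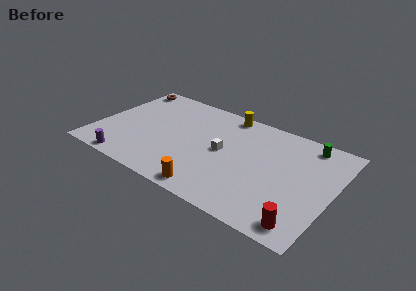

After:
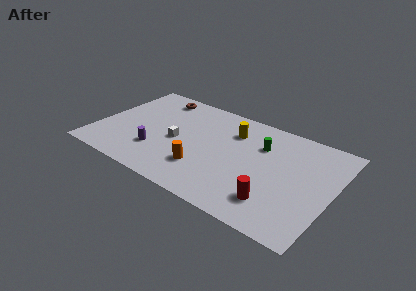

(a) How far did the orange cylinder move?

1.8

The orange cylinder was near (8.4, 1.0) before and (7.5, 2.6) after, so it travelled √(0.9² + 1.6²) ≈ 1.8 units.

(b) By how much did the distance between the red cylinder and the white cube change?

+0.4

Before: roughly 6.9 units apart; after: 7.3. That's 0.4 units further apart.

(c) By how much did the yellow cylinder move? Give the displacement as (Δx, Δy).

(0.7, -1.5)

The yellow cylinder was at about (8.1, 8.5) and moved to about (8.8, 7.0).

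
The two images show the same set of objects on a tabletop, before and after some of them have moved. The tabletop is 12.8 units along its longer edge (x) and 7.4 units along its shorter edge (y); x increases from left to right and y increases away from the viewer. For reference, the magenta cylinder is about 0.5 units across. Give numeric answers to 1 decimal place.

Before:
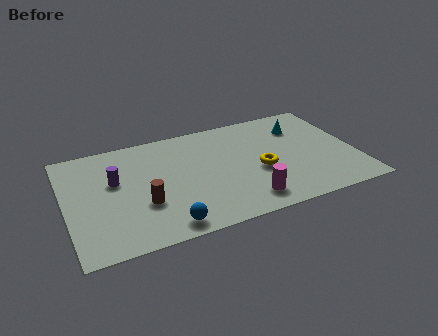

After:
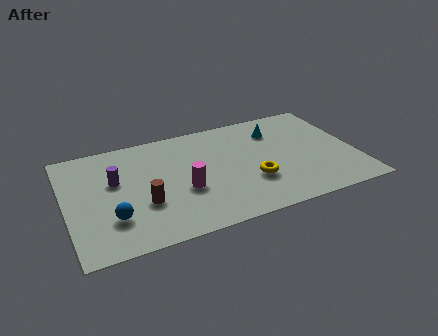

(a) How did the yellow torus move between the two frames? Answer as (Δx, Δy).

(-0.4, -0.6)

From the two frames, the yellow torus sits at roughly (8.5, 3.1) before and (8.1, 2.5) after.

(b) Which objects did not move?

the brown cylinder and the purple cylinder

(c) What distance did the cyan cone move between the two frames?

1.1

The cyan cone moved from about (10.6, 5.5) to (9.5, 5.6), a distance of √(1.1² + 0.1²) ≈ 1.1.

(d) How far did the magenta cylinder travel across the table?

3.1

The magenta cylinder moved from about (7.7, 1.3) to (5.1, 2.9), a distance of √(2.6² + 1.6²) ≈ 3.1.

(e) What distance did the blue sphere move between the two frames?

2.5

The blue sphere moved from about (4.1, 0.9) to (1.9, 2.1), a distance of √(2.2² + 1.2²) ≈ 2.5.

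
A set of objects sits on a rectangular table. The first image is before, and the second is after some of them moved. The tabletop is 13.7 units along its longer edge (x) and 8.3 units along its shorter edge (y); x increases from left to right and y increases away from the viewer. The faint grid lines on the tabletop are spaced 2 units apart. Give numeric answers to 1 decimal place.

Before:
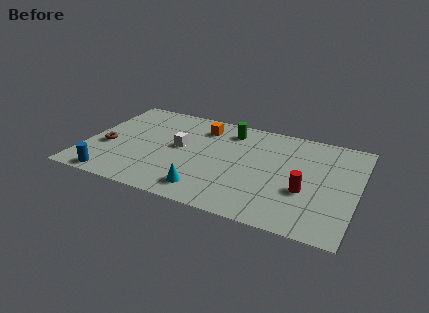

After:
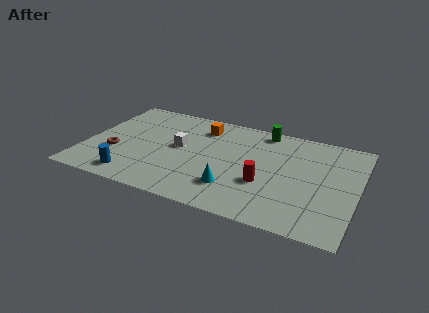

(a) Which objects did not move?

the white cube and the orange cube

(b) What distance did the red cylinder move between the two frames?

2.0

The red cylinder was near (11.2, 3.1) before and (9.2, 3.0) after, so it travelled √(2.0² + 0.1²) ≈ 2.0 units.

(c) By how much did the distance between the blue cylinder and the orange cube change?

-0.9

The distance was about 7.0 in the first image and 6.1 in the second, so they moved 0.9 units closer together.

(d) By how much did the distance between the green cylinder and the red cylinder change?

-1.2

The distance was about 5.6 in the first image and 4.4 in the second, so they moved 1.2 units closer together.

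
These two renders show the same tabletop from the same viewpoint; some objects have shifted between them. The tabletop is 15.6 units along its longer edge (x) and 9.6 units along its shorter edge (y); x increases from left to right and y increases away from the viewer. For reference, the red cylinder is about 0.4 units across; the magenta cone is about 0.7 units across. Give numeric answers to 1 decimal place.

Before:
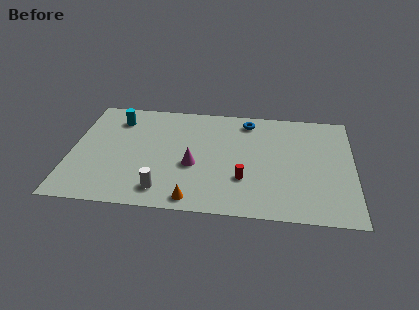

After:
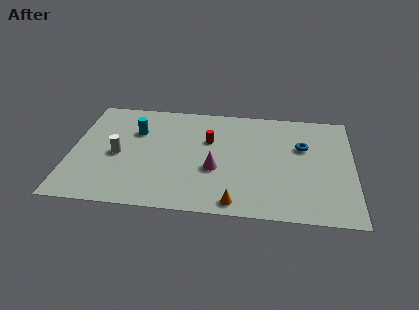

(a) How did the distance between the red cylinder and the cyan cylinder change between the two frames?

-4.4

The distance was about 8.5 in the first image and 4.1 in the second, so they moved 4.4 units closer together.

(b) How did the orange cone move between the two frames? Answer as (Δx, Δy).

(2.3, 0.0)

From the two frames, the orange cone sits at roughly (6.9, 1.0) before and (9.2, 1.0) after.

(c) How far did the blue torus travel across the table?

3.7

The blue torus moved from about (9.7, 8.2) to (12.8, 6.2), a distance of √(3.1² + 2.0²) ≈ 3.7.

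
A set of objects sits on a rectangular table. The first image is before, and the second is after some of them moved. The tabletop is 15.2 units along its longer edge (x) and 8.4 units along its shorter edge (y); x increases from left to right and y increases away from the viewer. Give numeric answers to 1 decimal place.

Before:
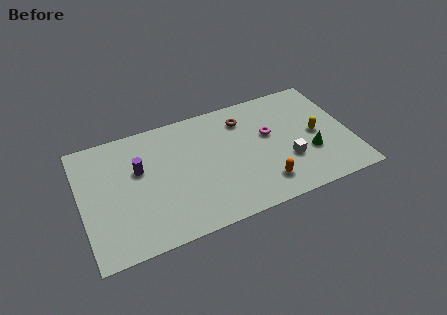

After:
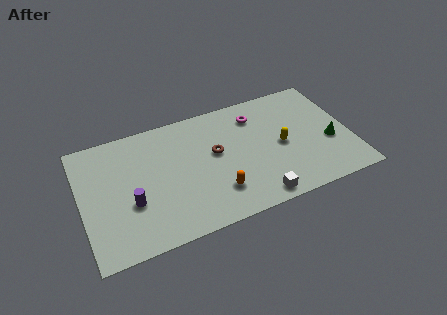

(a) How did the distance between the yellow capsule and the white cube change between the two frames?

+1.4

Before: roughly 2.2 units apart; after: 3.6. That's 1.4 units further apart.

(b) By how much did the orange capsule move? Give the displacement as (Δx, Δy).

(-2.6, 0.4)

The orange capsule was at about (10.0, 1.7) and moved to about (7.4, 2.1).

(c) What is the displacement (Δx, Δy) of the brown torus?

(-1.8, -1.8)

From the two frames, the brown torus sits at roughly (9.4, 6.6) before and (7.6, 4.8) after.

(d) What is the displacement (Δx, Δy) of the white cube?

(-2.0, -1.9)

From the two frames, the white cube sits at roughly (11.5, 2.8) before and (9.5, 0.9) after.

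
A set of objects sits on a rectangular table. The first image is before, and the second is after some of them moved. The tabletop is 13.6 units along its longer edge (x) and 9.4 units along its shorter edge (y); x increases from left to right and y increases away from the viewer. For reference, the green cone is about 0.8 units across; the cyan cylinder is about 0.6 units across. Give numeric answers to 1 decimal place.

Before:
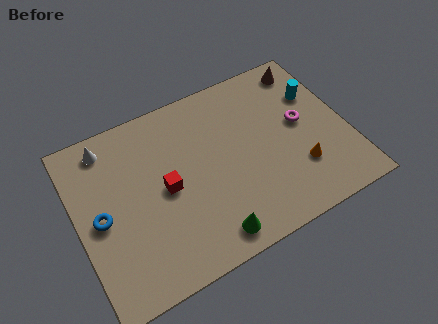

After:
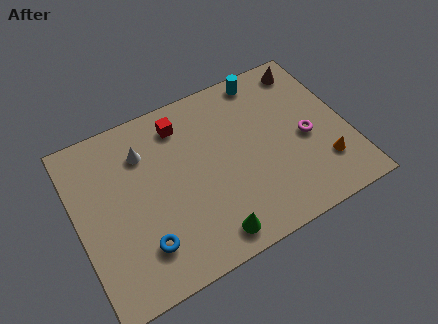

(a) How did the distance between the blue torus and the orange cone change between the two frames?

-0.8

The distance was about 10.0 in the first image and 9.2 in the second, so they moved 0.8 units closer together.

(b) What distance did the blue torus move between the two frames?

2.9

The blue torus moved from about (1.1, 4.5) to (2.9, 2.2), a distance of √(1.8² + 2.3²) ≈ 2.9.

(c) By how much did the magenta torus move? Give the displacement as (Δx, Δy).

(0.1, -0.9)

From the two frames, the magenta torus sits at roughly (11.4, 5.1) before and (11.5, 4.2) after.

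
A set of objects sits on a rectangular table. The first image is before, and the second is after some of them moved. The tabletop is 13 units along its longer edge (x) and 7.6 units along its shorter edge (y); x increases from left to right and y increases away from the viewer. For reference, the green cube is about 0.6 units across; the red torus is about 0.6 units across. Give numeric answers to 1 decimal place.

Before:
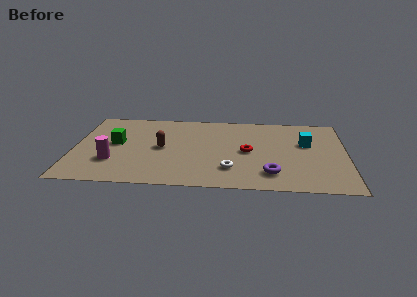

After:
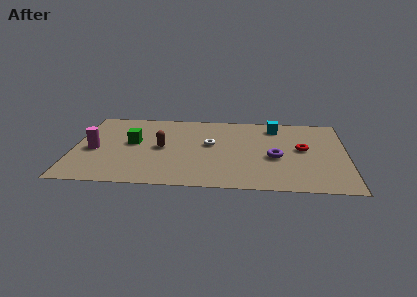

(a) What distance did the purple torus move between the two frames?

1.6

The purple torus was near (9.4, 1.6) before and (9.6, 3.2) after, so it travelled √(0.2² + 1.6²) ≈ 1.6 units.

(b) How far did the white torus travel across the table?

2.6

The white torus moved from about (7.5, 1.9) to (6.5, 4.3), a distance of √(1.0² + 2.4²) ≈ 2.6.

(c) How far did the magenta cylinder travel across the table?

1.4

The magenta cylinder moved from about (1.9, 2.3) to (1.0, 3.4), a distance of √(0.9² + 1.1²) ≈ 1.4.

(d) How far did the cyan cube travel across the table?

2.2

The cyan cube moved from about (11.1, 4.7) to (9.6, 6.3), a distance of √(1.5² + 1.6²) ≈ 2.2.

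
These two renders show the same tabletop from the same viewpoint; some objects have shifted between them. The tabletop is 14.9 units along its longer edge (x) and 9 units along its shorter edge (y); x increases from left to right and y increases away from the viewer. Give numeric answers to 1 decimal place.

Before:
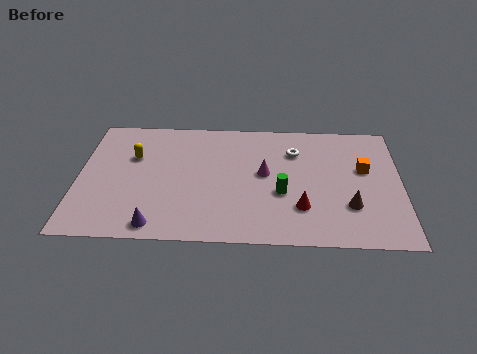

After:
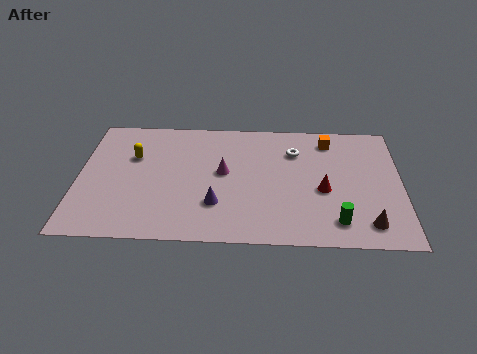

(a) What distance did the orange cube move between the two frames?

2.6

The orange cube was near (13.2, 5.4) before and (11.6, 7.5) after, so it travelled √(1.6² + 2.1²) ≈ 2.6 units.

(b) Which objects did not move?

the yellow capsule and the white torus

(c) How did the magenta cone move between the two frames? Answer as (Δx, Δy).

(-1.9, 0.0)

The magenta cone was at about (8.6, 4.9) and moved to about (6.7, 4.9).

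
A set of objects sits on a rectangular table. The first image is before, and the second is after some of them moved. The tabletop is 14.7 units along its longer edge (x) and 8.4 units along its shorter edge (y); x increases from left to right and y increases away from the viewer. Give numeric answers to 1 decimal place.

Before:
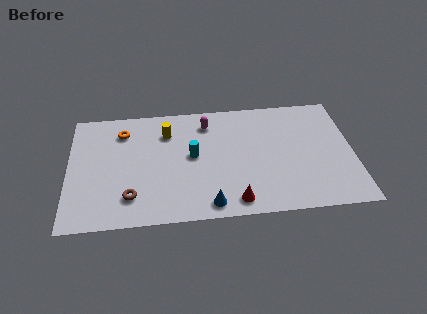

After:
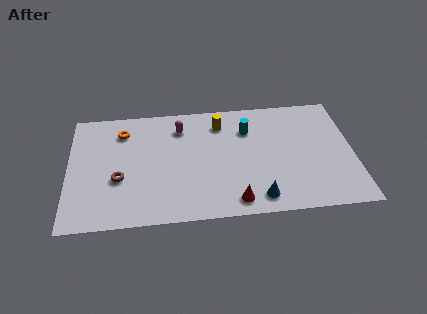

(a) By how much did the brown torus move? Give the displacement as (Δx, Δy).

(-0.6, 1.3)

From the two frames, the brown torus sits at roughly (3.2, 1.9) before and (2.6, 3.2) after.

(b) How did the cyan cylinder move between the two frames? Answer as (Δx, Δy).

(2.9, 1.6)

The cyan cylinder started near (6.4, 4.5) and ended near (9.3, 6.1).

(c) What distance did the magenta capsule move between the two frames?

1.4

From (7.2, 6.8) to (5.8, 6.6), the magenta capsule covered √(1.4² + 0.2²) ≈ 1.4 units.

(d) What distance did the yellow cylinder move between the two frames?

2.8

The yellow cylinder moved from about (5.1, 6.3) to (7.9, 6.7), a distance of √(2.8² + 0.4²) ≈ 2.8.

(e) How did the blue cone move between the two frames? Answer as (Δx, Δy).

(2.5, 0.2)

The blue cone was at about (7.2, 1.0) and moved to about (9.7, 1.2).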